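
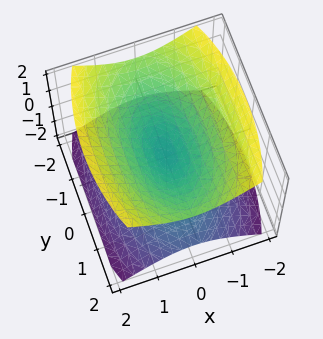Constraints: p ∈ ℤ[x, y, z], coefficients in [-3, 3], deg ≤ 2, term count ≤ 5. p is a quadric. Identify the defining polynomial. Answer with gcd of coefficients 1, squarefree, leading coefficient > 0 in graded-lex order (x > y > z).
(a) There are 2 components.
(b) The degree is 2 — two nappes meeting at a single point; a quadric.
(c) Symmetries: it's symmetric under z → −z, forcing even powers of z; the y ↦ −y reflection is a symmetry, so y appears only in even powers; it's symmetric under x → −x, forcing even powers of x.
(d) Reading off the gridlines: one y-axis crossing is at y = 0; it crosses the x-axis at the gridline x = 0.
(e) Assembling these constraints gives the stated polynomial.

3*x^2 + y^2 - 3*z^2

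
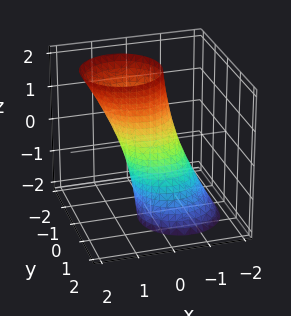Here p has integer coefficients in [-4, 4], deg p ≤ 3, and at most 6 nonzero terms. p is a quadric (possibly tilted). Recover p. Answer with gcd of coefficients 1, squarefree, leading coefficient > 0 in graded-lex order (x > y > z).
3*x^2 - 2*x*z + 3*y^2 + y*z - 2

First, degree: no degree-1 surface has this shape, so deg p = 2.
Then, checking where it meets the axes: it misses every integer gridline on the z-axis.
Finally, together with the visible shape, these determine p as stated.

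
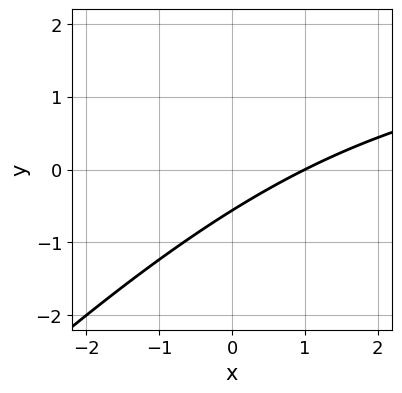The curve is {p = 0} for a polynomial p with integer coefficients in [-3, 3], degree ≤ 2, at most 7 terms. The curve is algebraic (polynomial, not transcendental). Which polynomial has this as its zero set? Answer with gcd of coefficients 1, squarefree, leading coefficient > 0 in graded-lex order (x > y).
x*y - y^2 - 2*x + 3*y + 2

The degree is 2 — a generic line meets the curve in up to 2 points.
Reading off the gridlines: it crosses the x-axis at the gridline x = 1.
The integer polynomial consistent with all of this is the stated p.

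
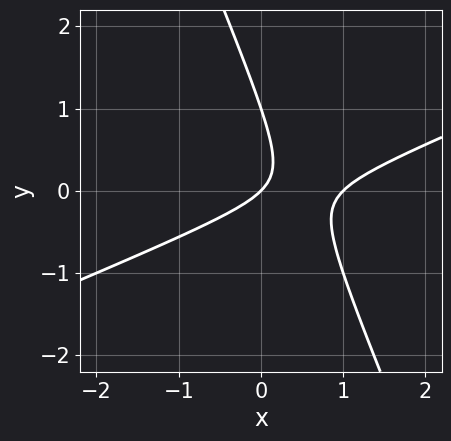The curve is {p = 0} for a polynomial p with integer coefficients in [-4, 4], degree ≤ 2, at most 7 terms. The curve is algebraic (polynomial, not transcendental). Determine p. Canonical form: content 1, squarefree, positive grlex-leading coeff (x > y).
x^2 - 2*x*y - y^2 - x + y

Degree: a generic line meets the curve in up to 2 points, so deg p = 2.
Reading off the gridlines: the y-axis gridline crossings are at y ∈ {0, 1}; among the integer gridlines, it crosses the x-axis at x ∈ {0, 1}.
The integer polynomial consistent with all of this is the stated p.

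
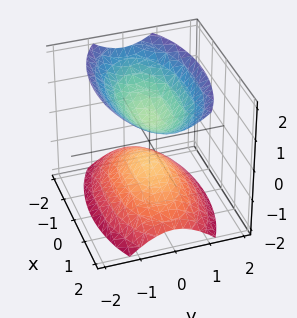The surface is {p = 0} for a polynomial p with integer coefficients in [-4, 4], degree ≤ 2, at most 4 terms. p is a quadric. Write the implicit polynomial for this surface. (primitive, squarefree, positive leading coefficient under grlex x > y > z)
There are 2 components.
Degree: two sheets facing apart; a quadric, so deg p = 2.
Symmetries: it's symmetric under z → −z, forcing even powers of z; mirror symmetry y ↦ −y ⇒ only even powers of y; mirror symmetry x ↦ −x ⇒ only even powers of x.
Against the integer gridlines: it misses every integer gridline on the y-axis; the surface avoids every integer x-axis point in the box.
Solving for integer coefficients yields p as stated.

x^2 + 3*y^2 - 2*z^2 + 1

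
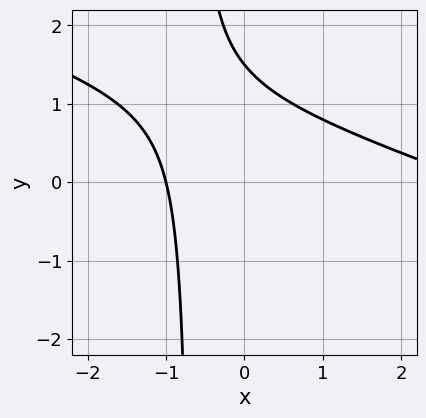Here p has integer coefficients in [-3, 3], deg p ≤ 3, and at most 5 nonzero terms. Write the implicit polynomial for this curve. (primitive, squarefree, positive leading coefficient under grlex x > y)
x^2 + 3*x*y - 2*x + 2*y - 3

1. Degree: a generic line meets the curve in up to 2 points, so deg p = 2.
2. Against the integer gridlines: it meets the x-axis at x = -1 (among the integer gridlines).
3. These observations pin down the coefficients.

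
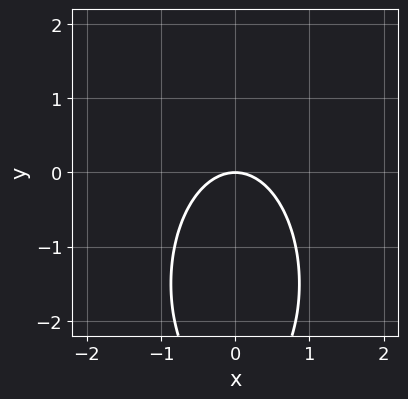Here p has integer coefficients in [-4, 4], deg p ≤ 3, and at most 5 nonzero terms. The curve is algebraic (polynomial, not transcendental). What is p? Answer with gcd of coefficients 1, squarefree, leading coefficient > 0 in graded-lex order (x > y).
Degree: no degree-1 curve has this shape, so deg p = 2.
Symmetries: the x ↦ −x reflection is a symmetry, so x appears only in even powers.
Checking where it meets the axes: one x-axis crossing is at x = 0; one y-axis crossing is at y = 0.
Fitting integer coefficients to these (and the overall shape) gives p.

3*x^2 + y^2 + 3*y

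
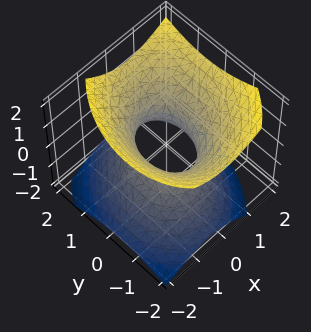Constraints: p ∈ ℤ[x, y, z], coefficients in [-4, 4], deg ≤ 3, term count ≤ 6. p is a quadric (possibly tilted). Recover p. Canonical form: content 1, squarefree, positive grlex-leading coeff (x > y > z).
First, deg p = 2. No degree-1 surface has this shape.
Then, checking where it meets the axes: it misses every integer gridline on the z-axis; among the integer gridlines, it crosses the y-axis at y ∈ {-1, 1}.
Finally, these observations pin down the coefficients.

3*x^2 - x*y - x*z + 2*y^2 - 3*z^2 - 2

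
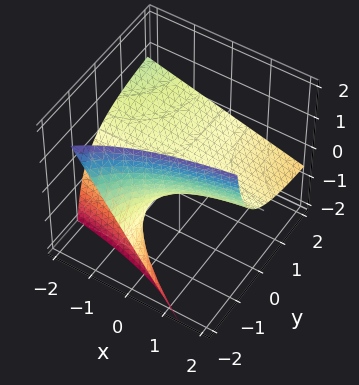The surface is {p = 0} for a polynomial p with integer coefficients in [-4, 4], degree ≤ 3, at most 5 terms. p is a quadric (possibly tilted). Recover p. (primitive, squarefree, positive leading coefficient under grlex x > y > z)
(a) deg p = 2.
(b) Reading off the gridlines: the visible x-axis segment lies entirely on the surface; every point of the y-axis in the box is on the surface.
(c) Assembling these constraints gives the stated polynomial.

x*y + 2*y*z + 3*z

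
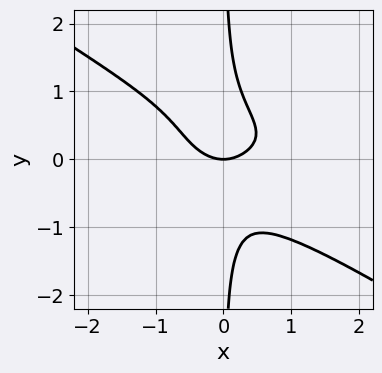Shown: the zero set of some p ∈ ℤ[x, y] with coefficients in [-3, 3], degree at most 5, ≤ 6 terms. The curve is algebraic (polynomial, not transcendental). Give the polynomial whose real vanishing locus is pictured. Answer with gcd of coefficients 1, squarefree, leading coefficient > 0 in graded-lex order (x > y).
2*x^2*y^2 + 3*x*y^3 + x^2 - y

First, degree: the shape is more complex than any degree-3 curve, so deg p = 4.
Then, against the integer gridlines: it crosses the x-axis at the gridline x = 0; one y-axis crossing is at y = 0.
Finally, together with the visible shape, these determine p as stated.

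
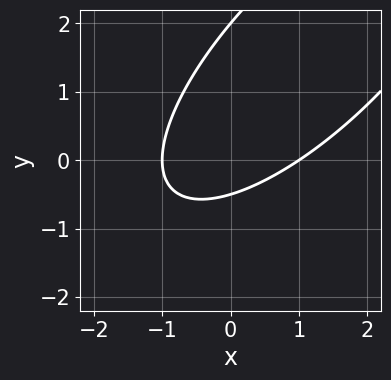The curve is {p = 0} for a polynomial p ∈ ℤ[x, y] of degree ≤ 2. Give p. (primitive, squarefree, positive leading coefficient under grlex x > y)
2*x^2 - 3*x*y + 2*y^2 - 3*y - 2

First, the degree is 2 — the shape is more complex than any degree-1 curve.
Then, from the axis intercepts and sections: it meets the y-axis at y = 2 (among the integer gridlines); among the integer gridlines, it crosses the x-axis at x ∈ {-1, 1}.
Finally, putting this together gives p.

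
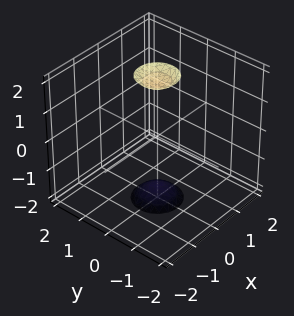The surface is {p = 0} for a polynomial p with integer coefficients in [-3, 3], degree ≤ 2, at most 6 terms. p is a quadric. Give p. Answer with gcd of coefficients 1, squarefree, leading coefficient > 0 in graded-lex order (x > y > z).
1. I count 2 distinct pieces. They look like related sheets of one shape, so recover p as a whole.
2. deg p = 2. Two separate bowl-shaped sheets opening away from each other; a quadric.
3. Symmetries: the z ↦ −z reflection is a symmetry, so z appears only in even powers; the z-axis is an axis of rotation, so x and y enter only as x² + y².
4. Checking where it meets the axes: no y-intercept at any integer in the box; a circular section at z = -2 has radius between 0 and 1.
5. Matching integer coefficients to the picture gives p.

3*x^2 + 3*y^2 - z^2 + 3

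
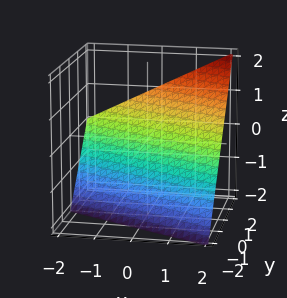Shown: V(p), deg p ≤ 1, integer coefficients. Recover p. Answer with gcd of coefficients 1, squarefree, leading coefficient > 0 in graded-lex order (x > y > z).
(a) The degree is 1 — every cross-section is a straight line — this is a plane.
(b) From the axis intercepts and sections: it meets the z-axis at z = -1 (among the integer gridlines); it meets the y-axis at y = 1 (among the integer gridlines); it crosses the x-axis at the gridline x = 2.
(c) Fitting integer coefficients to these (and the overall shape) gives p.

x + 2*y - 2*z - 2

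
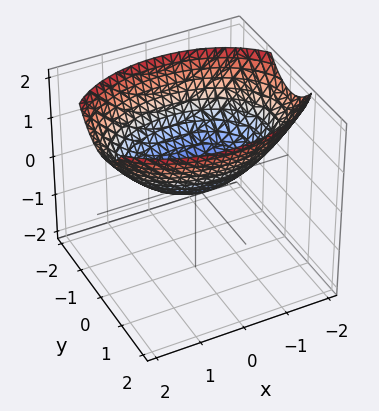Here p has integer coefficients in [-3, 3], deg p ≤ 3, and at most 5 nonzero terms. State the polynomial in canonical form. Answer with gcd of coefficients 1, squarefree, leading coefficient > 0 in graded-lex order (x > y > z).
(a) The degree is 2 — a single bowl opening along one axis; a quadric.
(b) Symmetries: it's symmetric under x → −x, forcing even powers of x; mirror symmetry y ↦ −y ⇒ only even powers of y.
(c) From the visible intercepts: it meets the x-axis at x = 0 (among the integer gridlines); it meets the y-axis at y = 0 (among the integer gridlines); it meets the z-axis at z = 0 (among the integer gridlines).
(d) Matching integer coefficients to the picture gives p.

x^2 + 2*y^2 - 3*z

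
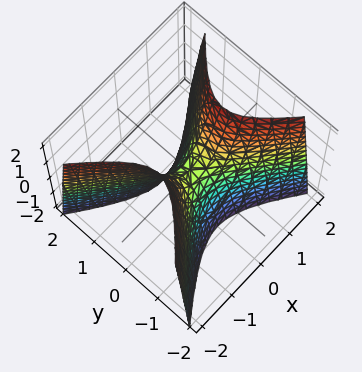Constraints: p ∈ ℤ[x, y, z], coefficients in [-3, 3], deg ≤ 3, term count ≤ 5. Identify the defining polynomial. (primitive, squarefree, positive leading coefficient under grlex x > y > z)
2*x^2 - 3*y^2 - z

(a) deg p = 2. A saddle surface; a quadric.
(b) Symmetries: it's symmetric under y → −y, forcing even powers of y; it's symmetric under x → −x, forcing even powers of x.
(c) From the visible intercepts: it crosses the x-axis at the gridline x = 0; it meets the z-axis at z = 0 (among the integer gridlines); it crosses the y-axis at the gridline y = 0.
(d) Solving for integer coefficients yields p as stated.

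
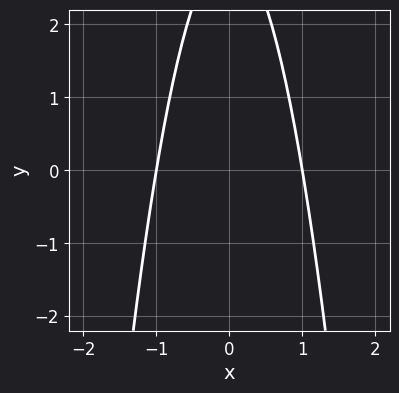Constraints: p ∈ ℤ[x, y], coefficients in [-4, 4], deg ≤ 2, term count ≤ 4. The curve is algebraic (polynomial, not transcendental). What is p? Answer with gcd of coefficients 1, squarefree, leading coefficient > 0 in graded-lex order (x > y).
3*x^2 + y - 3

(a) The degree is 2 — a generic line meets the curve in up to 2 points.
(b) Symmetries: it's symmetric under x → −x, forcing even powers of x.
(c) Against the integer gridlines: it misses every integer gridline on the y-axis; the x-axis gridline crossings are at x ∈ {-1, 1}.
(d) Together with the visible shape, these determine p as stated.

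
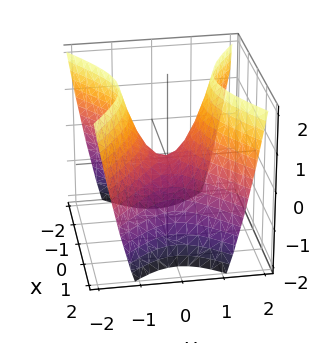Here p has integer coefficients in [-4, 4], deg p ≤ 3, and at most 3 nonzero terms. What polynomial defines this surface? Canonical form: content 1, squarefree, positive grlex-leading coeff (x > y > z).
2*x^2 - 3*y^2 + 2*z

(a) Degree: a saddle surface; a quadric, so deg p = 2.
(b) Symmetries: it's symmetric under y → −y, forcing even powers of y; it's symmetric under x → −x, forcing even powers of x.
(c) Observable constraints: it meets the y-axis at y = 0 (among the integer gridlines); one z-axis crossing is at z = 0.
(d) Solving for integer coefficients yields p as stated.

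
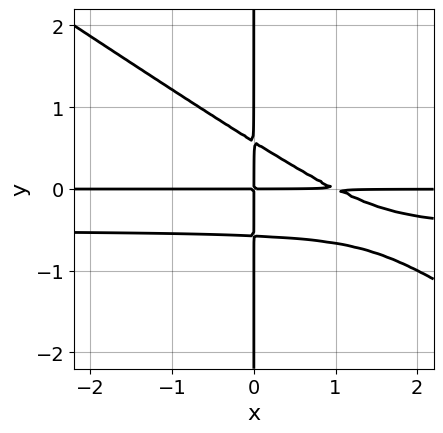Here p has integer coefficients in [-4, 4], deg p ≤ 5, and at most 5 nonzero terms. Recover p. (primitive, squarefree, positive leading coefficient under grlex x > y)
2*x^2*y^2 + 3*x*y^3 + x^2*y - x*y

deg p = 4.
From the visible intercepts: every point of the y-axis in the box is on the curve; the visible x-axis segment lies entirely on the curve.
Putting this together gives p.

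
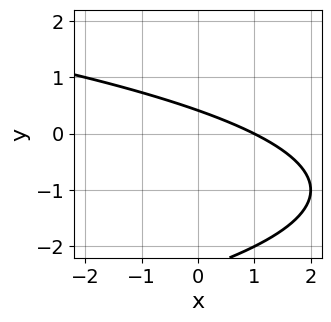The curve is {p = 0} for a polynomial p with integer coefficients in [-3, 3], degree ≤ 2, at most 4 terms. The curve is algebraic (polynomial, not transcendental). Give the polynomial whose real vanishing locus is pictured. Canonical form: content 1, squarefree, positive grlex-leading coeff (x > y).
First, the degree is 2 — the shape is more complex than any degree-1 curve.
Then, from the visible intercepts: it crosses the x-axis at the gridline x = 1.
Finally, solving for integer coefficients yields p as stated.

y^2 + x + 2*y - 1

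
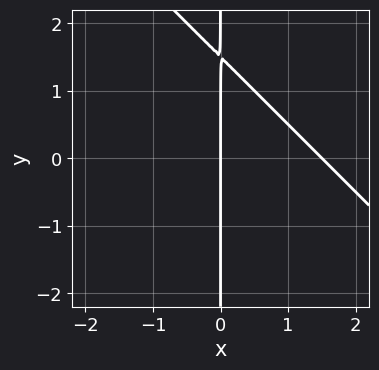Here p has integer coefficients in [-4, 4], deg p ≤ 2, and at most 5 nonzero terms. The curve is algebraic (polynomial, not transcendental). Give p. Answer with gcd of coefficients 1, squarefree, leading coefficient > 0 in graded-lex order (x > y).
1. The degree is 2 — the shape is more complex than any degree-1 curve.
2. Checking where it meets the axes: one x-axis crossing is at x = 0; the visible y-axis segment lies entirely on the curve.
3. Fitting integer coefficients to these (and the overall shape) gives p.

2*x^2 + 2*x*y - 3*x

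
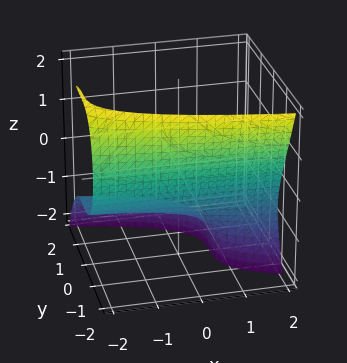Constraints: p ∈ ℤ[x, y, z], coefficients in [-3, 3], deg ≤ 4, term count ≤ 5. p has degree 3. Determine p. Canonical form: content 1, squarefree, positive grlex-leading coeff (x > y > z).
x*z^2 + 2*y^3 + 3*z + 3

1. deg p = 3.
2. Reading off the gridlines: one z-axis crossing is at z = -1; it misses every integer gridline on the x-axis.
3. Solving for integer coefficients yields p as stated.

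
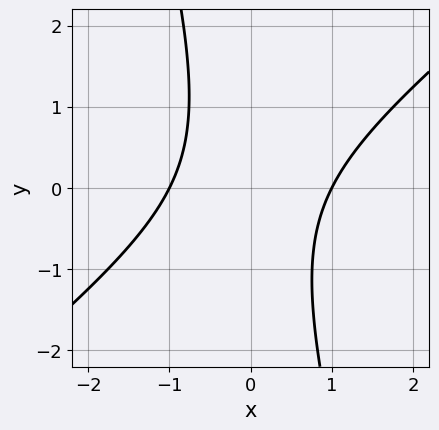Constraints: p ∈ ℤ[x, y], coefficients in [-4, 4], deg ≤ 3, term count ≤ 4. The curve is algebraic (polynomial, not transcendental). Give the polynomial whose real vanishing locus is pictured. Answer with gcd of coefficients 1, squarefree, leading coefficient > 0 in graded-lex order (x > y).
3*x^2 - 3*x*y - y^2 - 3

(a) deg p = 2. A generic line meets the curve in up to 2 points.
(b) From the visible intercepts: the x-axis gridline crossings are at x ∈ {-1, 1}; it misses every integer gridline on the y-axis.
(c) Matching integer coefficients to the picture gives p.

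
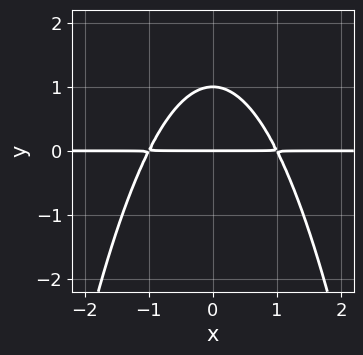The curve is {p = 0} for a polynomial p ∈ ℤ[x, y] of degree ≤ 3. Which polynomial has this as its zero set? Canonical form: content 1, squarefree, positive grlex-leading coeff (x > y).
(a) Degree: the shape is more complex than any degree-2 curve, so deg p = 3.
(b) Symmetries: mirror symmetry x ↦ −x ⇒ only even powers of x.
(c) Reading off the gridlines: the y-axis gridline crossings are at y ∈ {0, 1}; the visible x-axis segment lies entirely on the curve.
(d) Assembling these constraints gives the stated polynomial.

x^2*y + y^2 - y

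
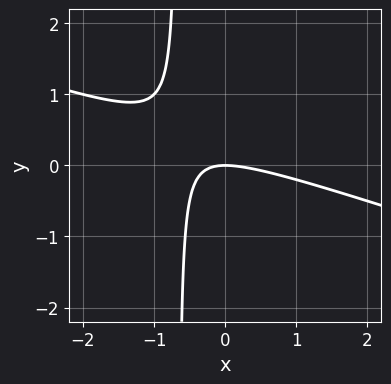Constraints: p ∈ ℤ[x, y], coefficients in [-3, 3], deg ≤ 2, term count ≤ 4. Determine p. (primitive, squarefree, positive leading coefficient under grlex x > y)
x^2 + 3*x*y + 2*y

1. The degree is 2 — a generic line meets the curve in up to 2 points.
2. Checking where it meets the axes: one x-axis crossing is at x = 0; one y-axis crossing is at y = 0.
3. The integer polynomial consistent with all of this is the stated p.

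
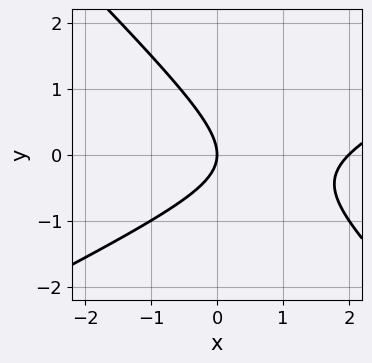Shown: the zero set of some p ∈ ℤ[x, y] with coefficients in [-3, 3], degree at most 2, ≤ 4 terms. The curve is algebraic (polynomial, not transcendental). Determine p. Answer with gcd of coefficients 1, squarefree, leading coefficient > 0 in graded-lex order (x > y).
The degree is 2 — a generic line meets the curve in up to 2 points.
From the visible intercepts: the x-axis gridline crossings are at x ∈ {0, 2}; it crosses the y-axis at the gridline y = 0.
Matching integer coefficients to the picture gives p.

x^2 - x*y - 2*y^2 - 2*x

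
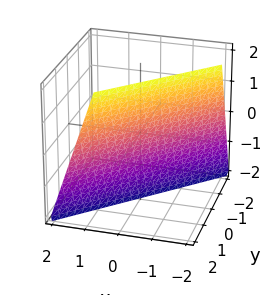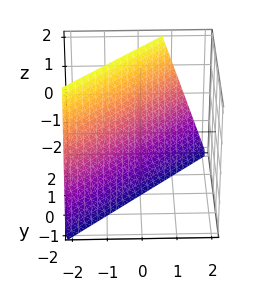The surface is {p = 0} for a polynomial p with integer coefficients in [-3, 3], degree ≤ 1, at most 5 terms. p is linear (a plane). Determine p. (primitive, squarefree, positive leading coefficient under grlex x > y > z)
3*x - 3*y + z + 2

(a) Degree: the surface is flat (a plane), so deg p = 1.
(b) Observable constraints: one z-axis crossing is at z = -2.
(c) Solving for integer coefficients yields p as stated.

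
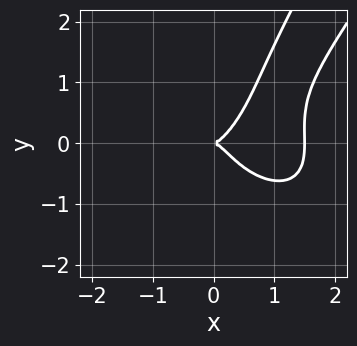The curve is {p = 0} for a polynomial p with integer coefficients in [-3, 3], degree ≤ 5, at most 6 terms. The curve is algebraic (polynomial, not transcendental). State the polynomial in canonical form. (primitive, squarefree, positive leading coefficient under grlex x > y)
2*x^4 - 2*x*y^3 + y^4 - 3*x^3 + y^2

1. The degree is 4 — a generic line meets the curve in up to 4 points.
2. Observable constraints: it crosses the x-axis at the gridline x = 0; it meets the y-axis at y = 0 (among the integer gridlines).
3. Fitting integer coefficients to these (and the overall shape) gives p.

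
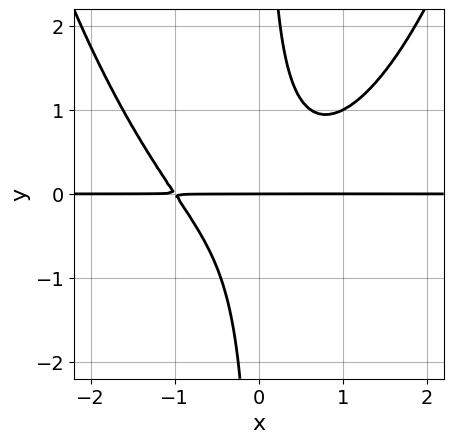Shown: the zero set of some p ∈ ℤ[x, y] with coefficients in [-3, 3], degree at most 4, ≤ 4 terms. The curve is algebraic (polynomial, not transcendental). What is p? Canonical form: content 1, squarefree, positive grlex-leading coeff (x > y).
First, deg p = 4. No degree-3 curve has this shape.
Then, from the axis intercepts and sections: one y-axis crossing is at y = 0; the visible x-axis segment lies entirely on the curve.
Finally, fitting integer coefficients to these (and the overall shape) gives p.

x^3*y - 2*x*y^2 + y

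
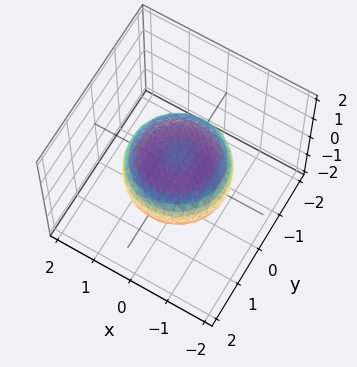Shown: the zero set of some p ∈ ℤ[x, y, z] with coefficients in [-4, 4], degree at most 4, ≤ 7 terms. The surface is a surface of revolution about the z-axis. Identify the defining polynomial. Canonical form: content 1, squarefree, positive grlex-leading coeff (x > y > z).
x^4 + 2*x^2*y^2 + y^4 - x^2 - y^2 + 2*z^2 - 1

1. deg p = 4.
2. By symmetry, every cross-section ⟂ z is a circle, so x, y appear only via x² + y².
3. Reading off the gridlines: a circular section at z = 0 has radius between 1 and 2.
4. Assembling these constraints gives the stated polynomial.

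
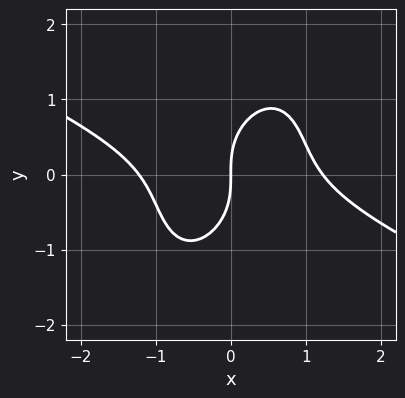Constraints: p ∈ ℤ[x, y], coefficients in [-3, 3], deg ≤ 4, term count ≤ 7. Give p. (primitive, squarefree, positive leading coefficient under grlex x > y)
2*x^3 + 3*x^2*y - 2*x*y^2 + 2*y^3 - 3*x

1. Degree: a generic line meets the curve in up to 3 points, so deg p = 3.
2. From the axis intercepts and sections: it meets the x-axis at x = 0 (among the integer gridlines); one y-axis crossing is at y = 0.
3. Matching integer coefficients to the picture gives p.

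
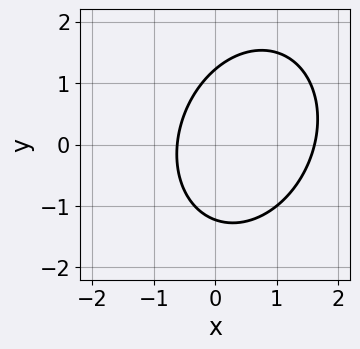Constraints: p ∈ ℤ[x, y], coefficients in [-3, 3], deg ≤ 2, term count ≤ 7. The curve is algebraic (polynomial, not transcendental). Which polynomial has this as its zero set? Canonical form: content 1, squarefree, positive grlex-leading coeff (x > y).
3*x^2 - x*y + 2*y^2 - 3*x - 3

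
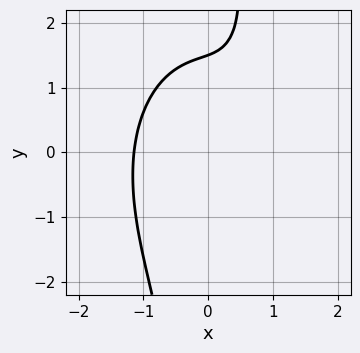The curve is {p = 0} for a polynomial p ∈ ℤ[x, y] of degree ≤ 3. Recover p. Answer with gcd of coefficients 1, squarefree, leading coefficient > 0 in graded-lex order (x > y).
2*x^3 + x*y^2 - x*y - 2*y + 3

First, degree: the shape is more complex than any degree-2 curve, so deg p = 3.
Finally, putting this together gives p.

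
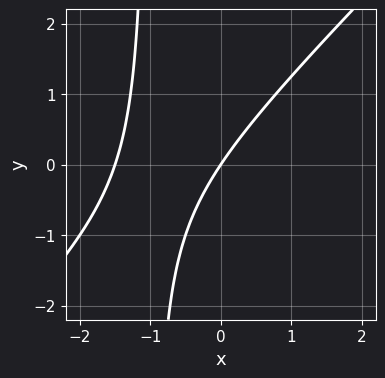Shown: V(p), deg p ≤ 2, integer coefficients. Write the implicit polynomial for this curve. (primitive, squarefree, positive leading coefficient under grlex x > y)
2*x^2 - 2*x*y + 3*x - 2*y

The degree is 2 — a generic line meets the curve in up to 2 points.
From the axis intercepts and sections: it meets the x-axis at x = 0 (among the integer gridlines); one y-axis crossing is at y = 0.
Solving for integer coefficients yields p as stated.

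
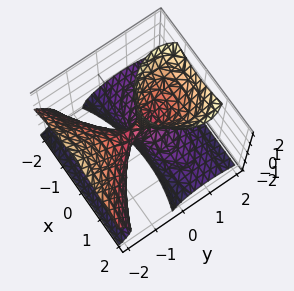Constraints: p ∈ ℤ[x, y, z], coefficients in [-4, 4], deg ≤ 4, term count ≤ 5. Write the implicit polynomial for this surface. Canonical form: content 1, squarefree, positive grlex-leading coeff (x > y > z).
2*x^2*z + 2*y^3 - 3*y*z^2 + 3*x^2 + x

1. The degree is 3 — a generic line meets the surface in up to 3 points.
2. Against the integer gridlines: it meets the x-axis at x = 0 (among the integer gridlines); one y-axis crossing is at y = 0; every point of the z-axis in the box is on the surface.
3. Matching integer coefficients to the picture gives p.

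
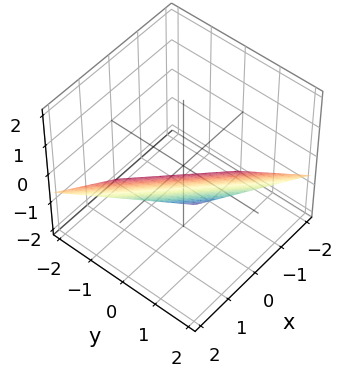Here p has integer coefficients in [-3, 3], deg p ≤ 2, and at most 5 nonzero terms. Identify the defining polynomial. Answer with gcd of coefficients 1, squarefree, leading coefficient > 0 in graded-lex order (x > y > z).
2*x + 2*y - 3*z - 2

First, deg p = 1.
Then, observable constraints: one y-axis crossing is at y = 1; it meets the x-axis at x = 1 (among the integer gridlines).
Finally, together with the visible shape, these determine p as stated.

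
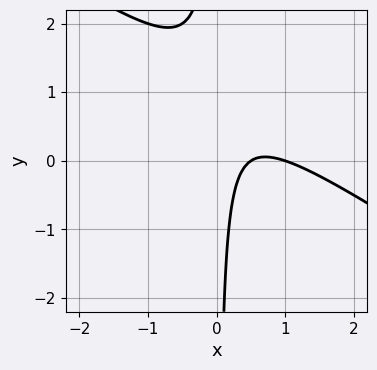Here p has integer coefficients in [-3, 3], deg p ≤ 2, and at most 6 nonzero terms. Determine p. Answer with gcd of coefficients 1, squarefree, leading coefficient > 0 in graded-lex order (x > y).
2*x^2 + 3*x*y - 3*x + 1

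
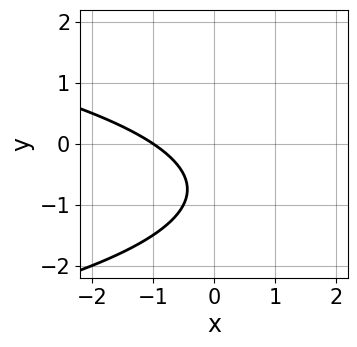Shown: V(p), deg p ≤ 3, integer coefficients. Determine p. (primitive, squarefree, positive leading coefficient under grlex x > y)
(a) deg p = 2.
(b) Checking where it meets the axes: the curve avoids every integer y-axis point in the box; it meets the x-axis at x = -1 (among the integer gridlines).
(c) Matching integer coefficients to the picture gives p.

2*y^2 + 2*x + 3*y + 2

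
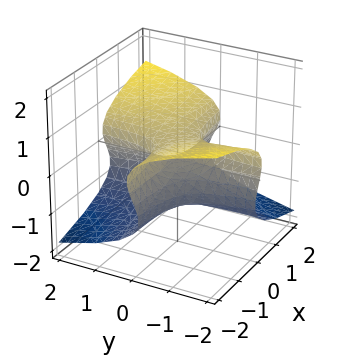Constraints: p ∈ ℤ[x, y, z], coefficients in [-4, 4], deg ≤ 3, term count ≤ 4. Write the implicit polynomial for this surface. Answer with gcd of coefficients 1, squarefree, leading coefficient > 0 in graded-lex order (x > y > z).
3*z^3 - 2*x*y + z^2 - 2*z

First, degree: no degree-2 surface has this shape, so deg p = 3.
Then, reading off the gridlines: the visible x-axis segment lies entirely on the surface; among the integer gridlines, it crosses the z-axis at z ∈ {-1, 0}; the visible y-axis segment lies entirely on the surface.
Finally, solving for integer coefficients yields p as stated.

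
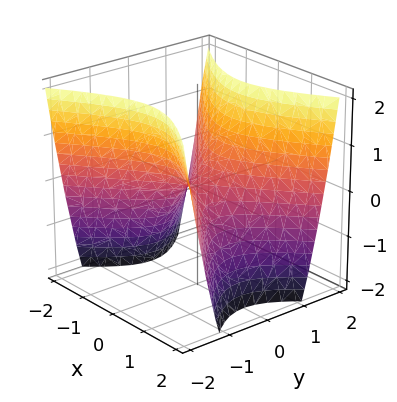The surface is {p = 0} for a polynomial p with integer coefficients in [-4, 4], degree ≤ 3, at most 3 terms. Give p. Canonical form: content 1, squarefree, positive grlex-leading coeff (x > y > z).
2*x^2 - 3*y^2 + 2*z

1. Degree: a hyperbolic paraboloid; a quadric, so deg p = 2.
2. Symmetries: it's symmetric under x → −x, forcing even powers of x; mirror symmetry y ↦ −y ⇒ only even powers of y.
3. From the visible intercepts: one x-axis crossing is at x = 0; it crosses the y-axis at the gridline y = 0; it meets the z-axis at z = 0 (among the integer gridlines).
4. Putting this together gives p.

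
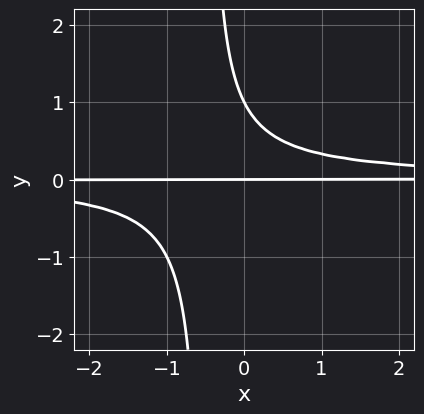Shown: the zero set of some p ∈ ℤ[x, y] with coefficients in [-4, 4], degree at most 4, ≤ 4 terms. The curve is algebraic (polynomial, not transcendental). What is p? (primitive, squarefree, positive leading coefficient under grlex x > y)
deg p = 3.
Observable constraints: among the integer gridlines, it crosses the y-axis at y ∈ {0, 1}; the visible x-axis segment lies entirely on the curve.
Solving for integer coefficients yields p as stated.

2*x*y^2 + y^2 - y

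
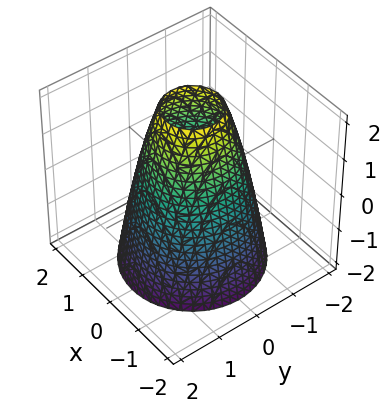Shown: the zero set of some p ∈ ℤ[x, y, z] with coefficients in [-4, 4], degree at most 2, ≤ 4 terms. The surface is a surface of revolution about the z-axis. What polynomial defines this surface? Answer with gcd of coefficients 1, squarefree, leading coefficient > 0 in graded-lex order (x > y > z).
(a) deg p = 2.
(b) Symmetries: rotational symmetry about the z-axis ⇒ p depends on x, y only through x² + y².
(c) Reading off the gridlines: a circular section at z = 2 has radius between 0 and 1; it misses every integer gridline on the z-axis.
(d) These observations pin down the coefficients.

2*x^2 + 2*y^2 + z - 3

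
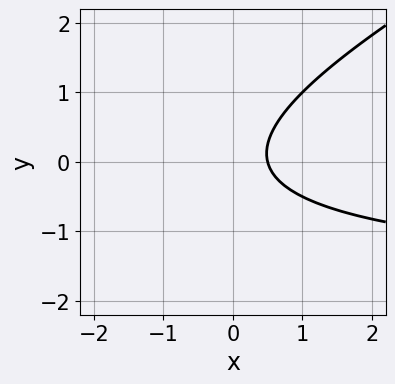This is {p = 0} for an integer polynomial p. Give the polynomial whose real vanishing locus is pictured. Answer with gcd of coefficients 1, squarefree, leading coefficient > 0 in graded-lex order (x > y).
(a) The degree is 2 — a generic line meets the curve in up to 2 points.
(b) Reading off the gridlines: no y-intercept at any integer in the box.
(c) Assembling these constraints gives the stated polynomial.

x*y - 2*y^2 + 2*x - 1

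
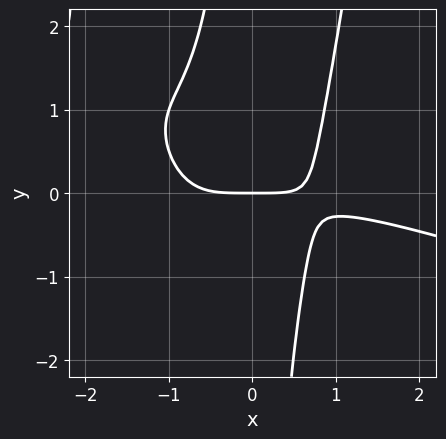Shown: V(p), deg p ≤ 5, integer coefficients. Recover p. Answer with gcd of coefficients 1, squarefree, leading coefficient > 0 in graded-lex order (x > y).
x^4 + 3*x^3*y + 3*x^2*y - 2*x*y^2 - 3*y

(a) deg p = 4. A generic line meets the curve in up to 4 points.
(b) Against the integer gridlines: it meets the x-axis at x = 0 (among the integer gridlines); one y-axis crossing is at y = 0.
(c) Matching integer coefficients to the picture gives p.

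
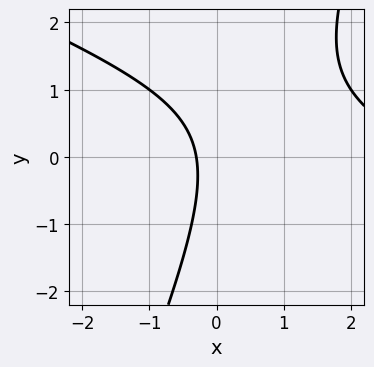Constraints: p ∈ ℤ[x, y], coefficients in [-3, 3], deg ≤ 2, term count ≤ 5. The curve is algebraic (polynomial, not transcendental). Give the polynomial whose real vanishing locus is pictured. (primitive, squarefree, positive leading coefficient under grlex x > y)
Degree: the shape is more complex than any degree-1 curve, so deg p = 2.
From the visible intercepts: it misses every integer gridline on the y-axis.
Fitting integer coefficients to these (and the overall shape) gives p.

x^2 + 2*x*y - y^2 - 3*x - 1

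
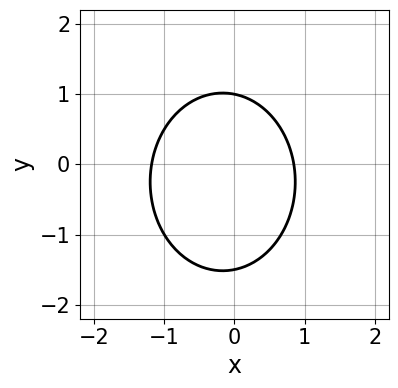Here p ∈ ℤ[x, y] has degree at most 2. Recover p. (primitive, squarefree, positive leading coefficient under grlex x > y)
(a) deg p = 2.
(b) From the axis intercepts and sections: it crosses the y-axis at the gridline y = 1.
(c) Matching integer coefficients to the picture gives p.

3*x^2 + 2*y^2 + x + y - 3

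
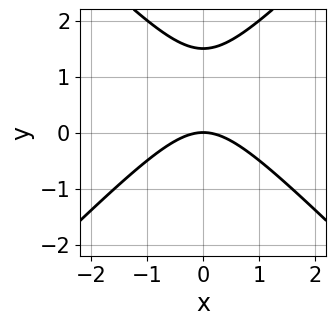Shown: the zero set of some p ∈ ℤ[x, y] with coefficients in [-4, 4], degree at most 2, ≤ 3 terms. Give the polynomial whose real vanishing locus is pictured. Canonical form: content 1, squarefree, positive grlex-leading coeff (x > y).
2*x^2 - 2*y^2 + 3*y

(a) Degree: the shape is more complex than any degree-1 curve, so deg p = 2.
(b) Symmetries: it's symmetric under x → −x, forcing even powers of x.
(c) From the visible intercepts: one y-axis crossing is at y = 0; one x-axis crossing is at x = 0.
(d) Assembling these constraints gives the stated polynomial.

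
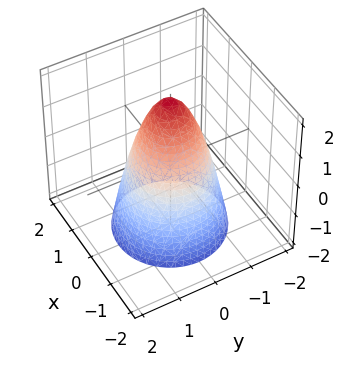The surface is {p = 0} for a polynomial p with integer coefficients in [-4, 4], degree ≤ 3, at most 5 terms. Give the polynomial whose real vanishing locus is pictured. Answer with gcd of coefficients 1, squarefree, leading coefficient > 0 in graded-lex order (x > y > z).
2*x^2 + 2*y^2 + z - 2

First, degree: the shape is more complex than any degree-1 surface, so deg p = 2.
Next, symmetries: the surface is invariant under rotation about z: p = q(x² + y², z).
Then, reading off the gridlines: among the integer gridlines, it crosses the x-axis at x ∈ {-1, 1}; it crosses the z-axis at the gridline z = 2; the y-axis gridline crossings are at y ∈ {-1, 1}; a circular section at z = -1 has radius between 1 and 2.
Finally, together with the visible shape, these determine p as stated.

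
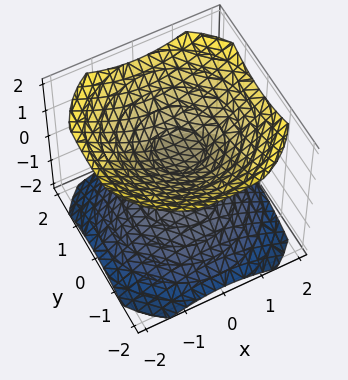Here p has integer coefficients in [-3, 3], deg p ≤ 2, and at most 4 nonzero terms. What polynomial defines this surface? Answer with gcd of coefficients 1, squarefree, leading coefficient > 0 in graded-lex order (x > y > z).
First, the picture has 2 separate pieces. Treating them together as one polynomial.
Then, degree: two sheets facing apart; a quadric, so deg p = 2.
Then, by symmetry, the z-axis is an axis of rotation, so x and y enter only as x² + y²; it's symmetric under z → −z, forcing even powers of z.
Next, observable constraints: a circular section at z = 1 has radius exactly 1; the surface avoids every integer y-axis point in the box.
Finally, fitting integer coefficients to these (and the overall shape) gives p.

2*x^2 + 2*y^2 - 3*z^2 + 1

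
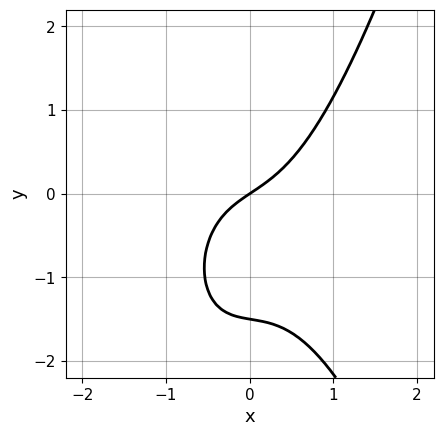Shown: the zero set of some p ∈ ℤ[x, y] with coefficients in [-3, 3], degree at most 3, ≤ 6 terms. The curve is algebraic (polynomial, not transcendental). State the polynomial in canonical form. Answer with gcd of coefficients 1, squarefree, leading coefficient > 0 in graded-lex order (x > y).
Degree: a generic line meets the curve in up to 3 points, so deg p = 3.
Reading off the gridlines: it meets the y-axis at y = 0 (among the integer gridlines); it meets the x-axis at x = 0 (among the integer gridlines).
Assembling these constraints gives the stated polynomial.

3*x^3 + x*y - 2*y^2 + 2*x - 3*y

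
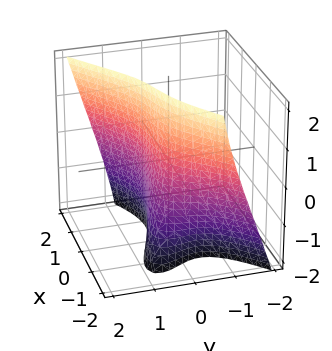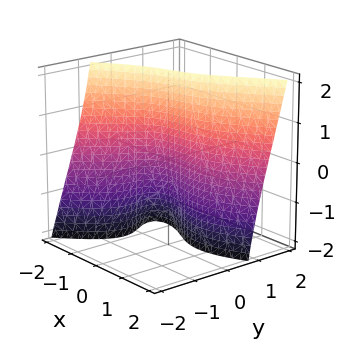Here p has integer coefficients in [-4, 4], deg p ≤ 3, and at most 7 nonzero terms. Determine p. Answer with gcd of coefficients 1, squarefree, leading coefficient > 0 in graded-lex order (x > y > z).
x^3 + 2*x*y*z - 3*y^3 - 3*y + 2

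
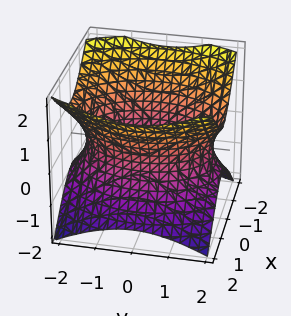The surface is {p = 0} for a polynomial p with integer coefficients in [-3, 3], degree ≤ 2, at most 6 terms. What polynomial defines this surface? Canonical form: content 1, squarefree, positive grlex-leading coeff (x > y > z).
2*x^2 + y^2 - 2*z^2 - 3

First, degree: one connected sheet with a waist; a quadric, so deg p = 2.
Next, symmetries: mirror symmetry y ↦ −y ⇒ only even powers of y; the z ↦ −z reflection is a symmetry, so z appears only in even powers; it's symmetric under x → −x, forcing even powers of x.
Then, from the visible intercepts: no z-intercept at any integer in the box.
Finally, assembling these constraints gives the stated polynomial.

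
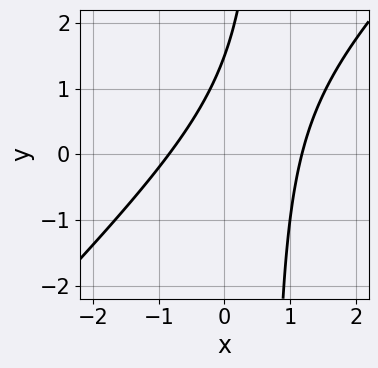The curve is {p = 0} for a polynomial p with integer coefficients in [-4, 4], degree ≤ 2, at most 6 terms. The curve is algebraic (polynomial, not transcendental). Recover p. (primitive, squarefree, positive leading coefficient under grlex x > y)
3*x^2 - 3*x*y - x + 2*y - 3

(a) The degree is 2 — a generic line meets the curve in up to 2 points.
(b) Matching integer coefficients to the picture gives p.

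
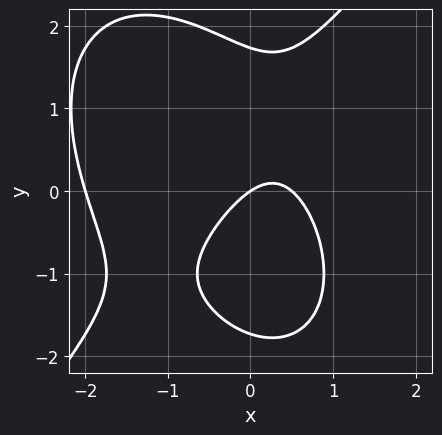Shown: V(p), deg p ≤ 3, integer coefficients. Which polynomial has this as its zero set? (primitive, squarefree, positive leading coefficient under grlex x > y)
2*x^3 - y^3 + 3*x^2 - 2*x + 3*y

First, deg p = 3. The shape is more complex than any degree-2 curve.
Next, from the axis intercepts and sections: among the integer gridlines, it crosses the x-axis at x ∈ {-2, 0}; one y-axis crossing is at y = 0.
Finally, fitting integer coefficients to these (and the overall shape) gives p.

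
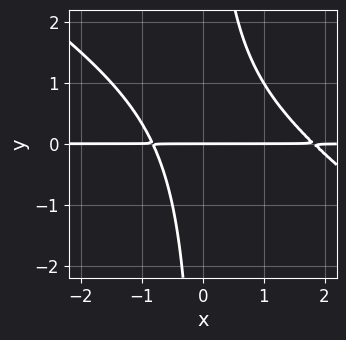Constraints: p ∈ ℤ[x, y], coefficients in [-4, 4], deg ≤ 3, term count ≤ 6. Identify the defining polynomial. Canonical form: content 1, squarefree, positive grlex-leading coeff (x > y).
deg p = 3. A generic line meets the curve in up to 3 points.
From the axis intercepts and sections: it crosses the y-axis at the gridline y = 0; the visible x-axis segment lies entirely on the curve.
Together with the visible shape, these determine p as stated.

2*x^2*y + 3*x*y^2 - 2*x*y - 3*y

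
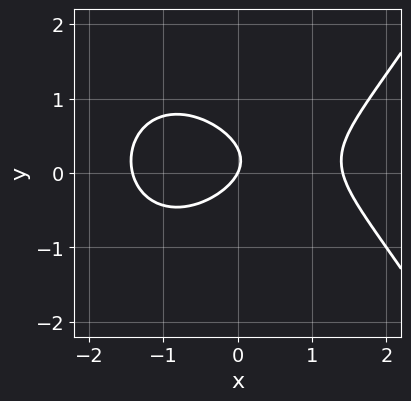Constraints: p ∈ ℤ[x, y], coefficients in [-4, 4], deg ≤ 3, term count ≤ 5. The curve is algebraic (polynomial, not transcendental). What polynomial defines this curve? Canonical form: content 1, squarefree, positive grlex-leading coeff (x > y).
x^3 - 3*y^2 - 2*x + y

First, the degree is 3 — no degree-2 curve has this shape.
Next, reading off the gridlines: one x-axis crossing is at x = 0; one y-axis crossing is at y = 0.
Finally, the integer polynomial consistent with all of this is the stated p.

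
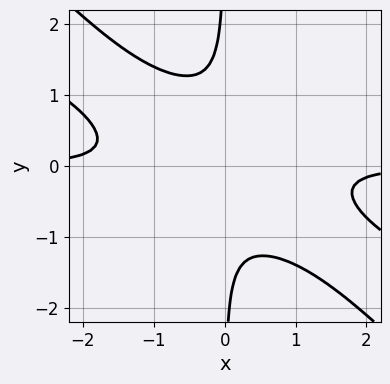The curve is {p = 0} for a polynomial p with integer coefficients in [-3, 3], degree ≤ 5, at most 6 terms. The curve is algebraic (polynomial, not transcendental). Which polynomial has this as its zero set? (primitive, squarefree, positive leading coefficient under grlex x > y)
x^3*y + 3*x^2*y^2 + 2*x*y^3 + 1

First, the degree is 4 — no degree-3 curve has this shape.
Then, against the integer gridlines: the curve avoids every integer y-axis point in the box; it misses every integer gridline on the x-axis.
Finally, putting this together gives p.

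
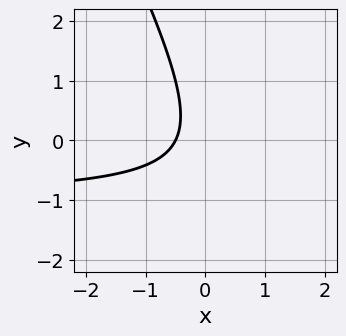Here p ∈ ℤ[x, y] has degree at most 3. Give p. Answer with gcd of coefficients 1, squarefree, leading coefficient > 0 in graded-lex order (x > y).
2*x*y + y^2 + 2*x + 1

First, deg p = 2. No degree-1 curve has this shape.
Next, checking where it meets the axes: the curve avoids every integer y-axis point in the box.
Finally, fitting integer coefficients to these (and the overall shape) gives p.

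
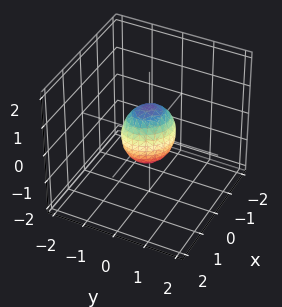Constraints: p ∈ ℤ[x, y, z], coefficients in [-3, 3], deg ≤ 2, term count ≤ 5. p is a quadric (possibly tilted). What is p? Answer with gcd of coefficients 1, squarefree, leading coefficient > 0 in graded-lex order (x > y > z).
(a) The degree is 2 — the shape is more complex than any degree-1 surface.
(b) Checking where it meets the axes: among the integer gridlines, it crosses the z-axis at z ∈ {-1, 1}.
(c) Putting this together gives p.

2*x^2 + x*y + 2*y^2 + z^2 - 1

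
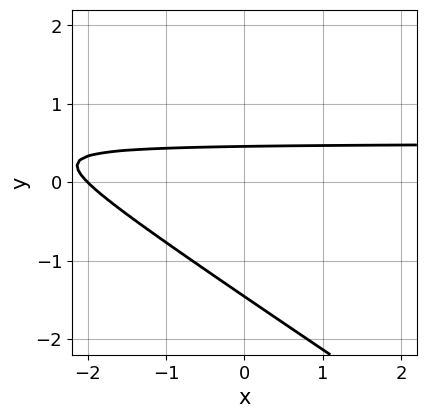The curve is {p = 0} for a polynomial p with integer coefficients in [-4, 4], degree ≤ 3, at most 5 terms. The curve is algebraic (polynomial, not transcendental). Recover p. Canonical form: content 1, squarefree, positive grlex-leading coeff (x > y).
(a) Degree: a generic line meets the curve in up to 2 points, so deg p = 2.
(b) Observable constraints: it crosses the x-axis at the gridline x = -2.
(c) Solving for integer coefficients yields p as stated.

2*x*y + 3*y^2 - x + 3*y - 2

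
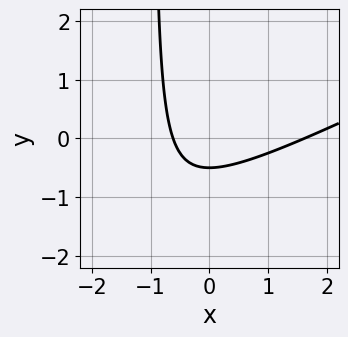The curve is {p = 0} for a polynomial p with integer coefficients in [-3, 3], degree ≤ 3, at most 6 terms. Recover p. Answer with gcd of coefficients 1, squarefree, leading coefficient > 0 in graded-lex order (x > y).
Degree: a generic line meets the curve in up to 2 points, so deg p = 2.
Solving for integer coefficients yields p as stated.

x^2 - 2*x*y - x - 2*y - 1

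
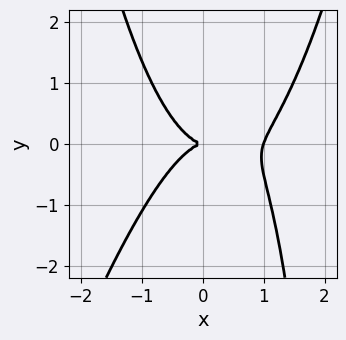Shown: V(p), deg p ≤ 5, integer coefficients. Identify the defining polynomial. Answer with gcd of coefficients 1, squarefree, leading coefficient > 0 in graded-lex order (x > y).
3*x^4 - x^3*y - 3*x^3 + x*y^2 - 3*y^2

(a) The degree is 4 — no degree-3 curve has this shape.
(b) Checking where it meets the axes: among the integer gridlines, it crosses the x-axis at x ∈ {0, 1}; it crosses the y-axis at the gridline y = 0.
(c) Together with the visible shape, these determine p as stated.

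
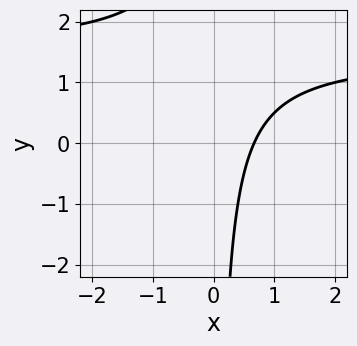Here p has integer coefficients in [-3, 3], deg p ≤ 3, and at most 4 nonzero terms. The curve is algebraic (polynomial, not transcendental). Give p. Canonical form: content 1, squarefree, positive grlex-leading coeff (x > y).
(a) Degree: a generic line meets the curve in up to 2 points, so deg p = 2.
(b) Against the integer gridlines: no y-intercept at any integer in the box.
(c) Assembling these constraints gives the stated polynomial.

2*x*y - 3*x + 2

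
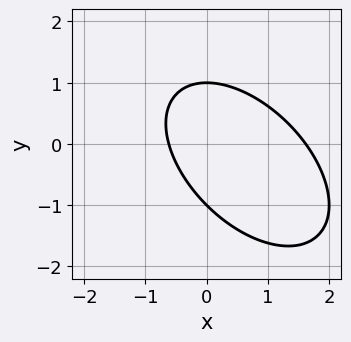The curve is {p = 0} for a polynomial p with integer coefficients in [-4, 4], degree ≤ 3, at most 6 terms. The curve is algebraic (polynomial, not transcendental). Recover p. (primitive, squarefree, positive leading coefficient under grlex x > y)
1. deg p = 2.
2. From the visible intercepts: the y-axis gridline crossings are at y ∈ {-1, 1}.
3. Putting this together gives p.

x^2 + x*y + y^2 - x - 1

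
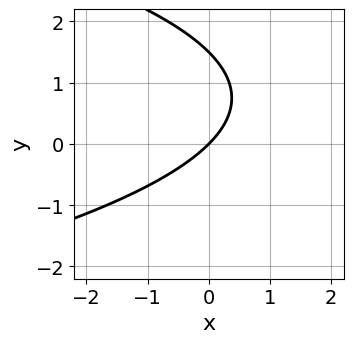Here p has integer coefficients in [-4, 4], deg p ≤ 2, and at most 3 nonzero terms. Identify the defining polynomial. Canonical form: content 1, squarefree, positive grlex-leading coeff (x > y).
Degree: the shape is more complex than any degree-1 curve, so deg p = 2.
From the axis intercepts and sections: it crosses the x-axis at the gridline x = 0; it meets the y-axis at y = 0 (among the integer gridlines).
Putting this together gives p.

2*y^2 + 3*x - 3*y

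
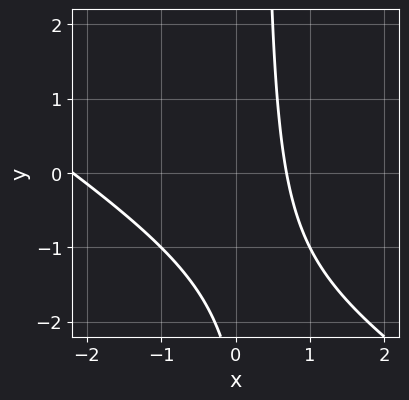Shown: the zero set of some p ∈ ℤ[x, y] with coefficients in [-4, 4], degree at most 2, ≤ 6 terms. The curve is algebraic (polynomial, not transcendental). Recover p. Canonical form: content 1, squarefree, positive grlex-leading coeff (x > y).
(a) Degree: the shape is more complex than any degree-1 curve, so deg p = 2.
(b) From the axis intercepts and sections: no y-intercept at any integer in the box.
(c) Solving for integer coefficients yields p as stated.

2*x^2 + 3*x*y + 3*x - y - 3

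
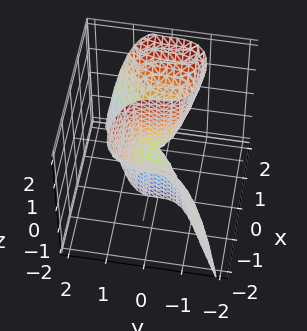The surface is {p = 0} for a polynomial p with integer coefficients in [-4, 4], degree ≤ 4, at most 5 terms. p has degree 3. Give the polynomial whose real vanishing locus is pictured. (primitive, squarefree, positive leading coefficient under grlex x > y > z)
x^3 - 3*y^3 - 2*x*z

First, the degree is 3 — no degree-2 surface has this shape.
Then, from the visible intercepts: it crosses the y-axis at the gridline y = 0; the visible z-axis segment lies entirely on the surface.
Finally, together with the visible shape, these determine p as stated.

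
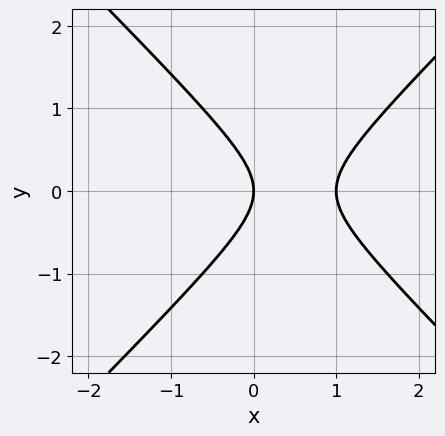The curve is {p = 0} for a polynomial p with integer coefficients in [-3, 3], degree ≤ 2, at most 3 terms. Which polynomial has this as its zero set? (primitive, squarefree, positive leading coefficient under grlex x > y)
First, deg p = 2.
Next, symmetries: the y ↦ −y reflection is a symmetry, so y appears only in even powers.
Then, reading off the gridlines: the x-axis gridline crossings are at x ∈ {0, 1}; it crosses the y-axis at the gridline y = 0.
Finally, assembling these constraints gives the stated polynomial.

x^2 - y^2 - x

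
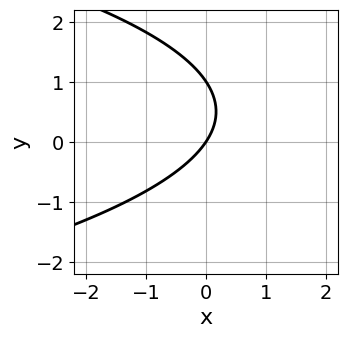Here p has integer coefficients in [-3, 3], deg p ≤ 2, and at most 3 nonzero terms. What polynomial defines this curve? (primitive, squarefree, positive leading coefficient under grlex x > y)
1. Degree: a generic line meets the curve in up to 2 points, so deg p = 2.
2. From the visible intercepts: it crosses the x-axis at the gridline x = 0; the y-axis gridline crossings are at y ∈ {0, 1}.
3. Assembling these constraints gives the stated polynomial.

2*y^2 + 3*x - 2*y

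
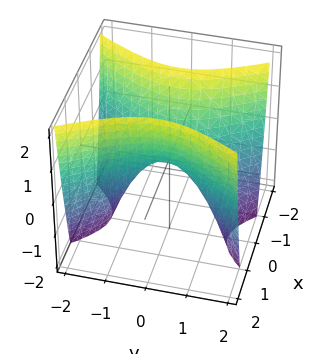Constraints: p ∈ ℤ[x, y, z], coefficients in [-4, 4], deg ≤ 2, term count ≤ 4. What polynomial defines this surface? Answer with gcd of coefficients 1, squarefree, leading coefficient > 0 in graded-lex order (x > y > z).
2*x^2 - y^2 - z

(a) Degree: a saddle surface; a quadric, so deg p = 2.
(b) Symmetries: mirror symmetry x ↦ −x ⇒ only even powers of x; mirror symmetry y ↦ −y ⇒ only even powers of y.
(c) Checking where it meets the axes: it meets the z-axis at z = 0 (among the integer gridlines); one x-axis crossing is at x = 0; it crosses the y-axis at the gridline y = 0.
(d) Fitting integer coefficients to these (and the overall shape) gives p.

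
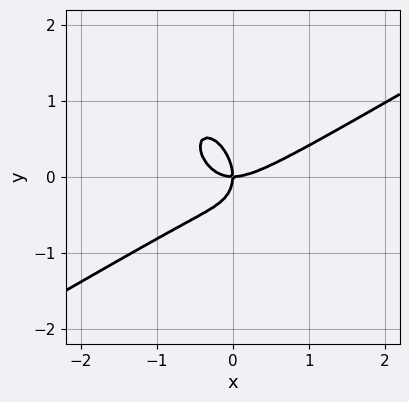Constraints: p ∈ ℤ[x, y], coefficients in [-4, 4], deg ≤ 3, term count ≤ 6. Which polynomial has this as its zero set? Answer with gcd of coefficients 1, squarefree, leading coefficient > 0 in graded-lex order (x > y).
3*x^3 - 3*x^2*y - 2*x*y^2 - 3*y^3 - 3*x*y

(a) deg p = 3. No degree-2 curve has this shape.
(b) Observable constraints: it crosses the x-axis at the gridline x = 0; one y-axis crossing is at y = 0.
(c) The integer polynomial consistent with all of this is the stated p.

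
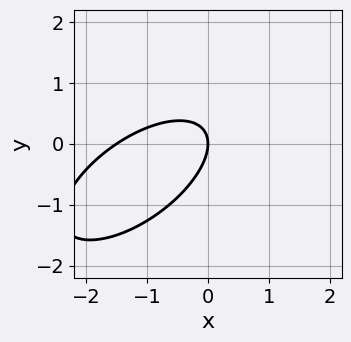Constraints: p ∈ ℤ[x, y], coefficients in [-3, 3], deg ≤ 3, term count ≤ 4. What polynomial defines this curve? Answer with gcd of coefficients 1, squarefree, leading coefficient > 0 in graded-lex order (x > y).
1. The degree is 2 — a generic line meets the curve in up to 2 points.
2. Observable constraints: it meets the x-axis at x = 0 (among the integer gridlines); one y-axis crossing is at y = 0.
3. Putting this together gives p.

2*x^2 - 3*x*y + 3*y^2 + 3*x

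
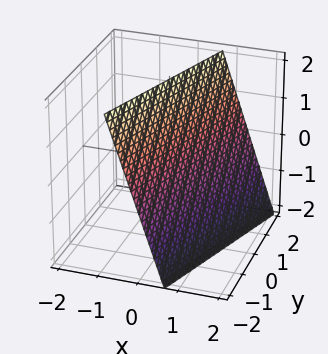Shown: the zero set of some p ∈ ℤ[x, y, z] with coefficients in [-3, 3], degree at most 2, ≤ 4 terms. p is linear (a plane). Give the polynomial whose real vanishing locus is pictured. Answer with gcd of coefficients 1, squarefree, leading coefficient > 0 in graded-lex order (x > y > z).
The degree is 1 — every cross-section is a straight line — this is a plane.
Checking where it meets the axes: one y-axis crossing is at y = -2; it meets the z-axis at z = 2 (among the integer gridlines).
Matching integer coefficients to the picture gives p.

3*x - y + z - 2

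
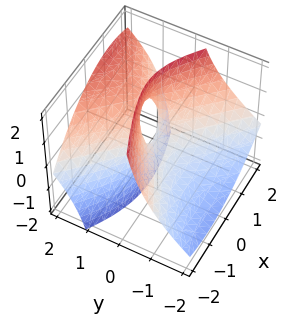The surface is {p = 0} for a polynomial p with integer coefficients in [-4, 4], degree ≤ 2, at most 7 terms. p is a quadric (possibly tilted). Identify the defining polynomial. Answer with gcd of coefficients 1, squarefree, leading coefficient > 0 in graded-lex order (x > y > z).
x^2 - x*y - 2*y^2 + 3*y*z - z

(a) deg p = 2. A generic line meets the surface in up to 2 points.
(b) Reading off the gridlines: it crosses the y-axis at the gridline y = 0; it meets the x-axis at x = 0 (among the integer gridlines); one z-axis crossing is at z = 0.
(c) Assembling these constraints gives the stated polynomial.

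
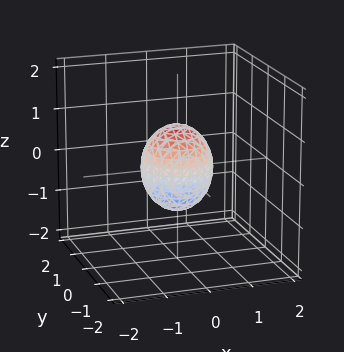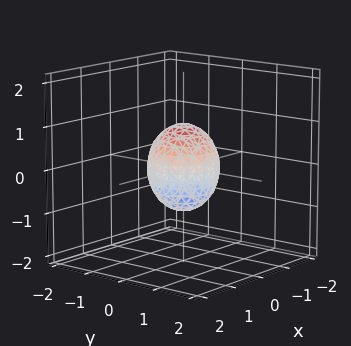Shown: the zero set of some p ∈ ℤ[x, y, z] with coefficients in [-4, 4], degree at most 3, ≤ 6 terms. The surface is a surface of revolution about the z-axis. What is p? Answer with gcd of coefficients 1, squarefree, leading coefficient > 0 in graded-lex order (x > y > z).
3*x^2 + 3*y^2 + 2*z^2 - 2

deg p = 2. The shape is more complex than any degree-1 surface.
Symmetries: rotational symmetry about the z-axis ⇒ p depends on x, y only through x² + y².
Observable constraints: a circular section at z = 0 has radius between 0 and 1; among the integer gridlines, it crosses the z-axis at z ∈ {-1, 1}.
Fitting integer coefficients to these (and the overall shape) gives p.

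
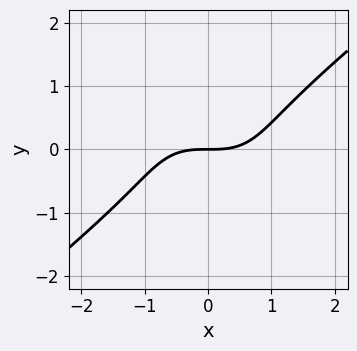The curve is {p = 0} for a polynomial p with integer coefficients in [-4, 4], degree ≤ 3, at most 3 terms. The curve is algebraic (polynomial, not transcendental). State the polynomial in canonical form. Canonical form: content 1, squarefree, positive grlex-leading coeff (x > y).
(a) The degree is 3 — the shape is more complex than any degree-2 curve.
(b) Observable constraints: it crosses the y-axis at the gridline y = 0; it meets the x-axis at x = 0 (among the integer gridlines).
(c) Solving for integer coefficients yields p as stated.

x^3 - 2*y^3 - 2*y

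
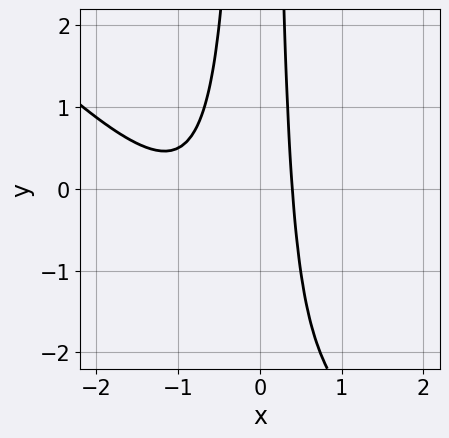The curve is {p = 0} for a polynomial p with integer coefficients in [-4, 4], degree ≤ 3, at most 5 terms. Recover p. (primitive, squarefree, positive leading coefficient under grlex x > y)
1. Degree: no degree-2 curve has this shape, so deg p = 3.
2. Against the integer gridlines: the curve avoids every integer y-axis point in the box.
3. Together with the visible shape, these determine p as stated.

2*x^3 + 2*x^2*y + 3*x^2 + x - 1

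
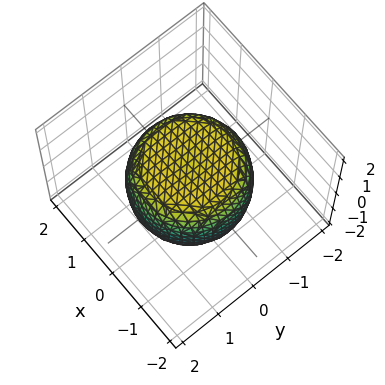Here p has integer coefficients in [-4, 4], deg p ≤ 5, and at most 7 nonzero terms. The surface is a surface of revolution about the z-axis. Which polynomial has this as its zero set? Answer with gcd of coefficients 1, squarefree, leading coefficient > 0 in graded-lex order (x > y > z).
(a) deg p = 4. A generic line meets the surface in up to 4 points.
(b) Symmetries: rotational symmetry about the z-axis ⇒ p depends on x, y only through x² + y².
(c) Observable constraints: the z-axis gridline crossings are at z ∈ {-1, 1}; a circular section at z = 1 has radius exactly 1.
(d) These observations pin down the coefficients.

2*x^4 + 4*x^2*y^2 + 2*y^4 - 2*x^2 - 2*y^2 + 3*z^2 - 3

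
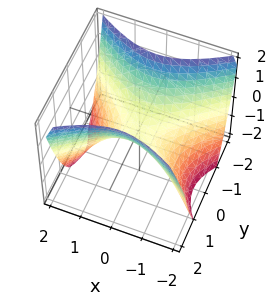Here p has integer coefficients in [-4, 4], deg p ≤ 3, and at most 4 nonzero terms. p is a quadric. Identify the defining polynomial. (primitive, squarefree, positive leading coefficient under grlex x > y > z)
2*x^2 - 3*y^2 + 3*z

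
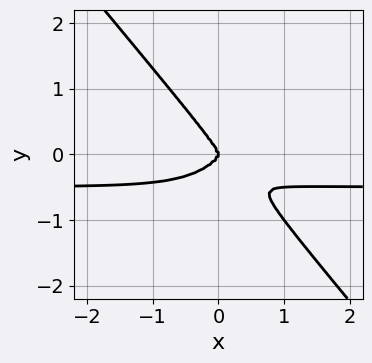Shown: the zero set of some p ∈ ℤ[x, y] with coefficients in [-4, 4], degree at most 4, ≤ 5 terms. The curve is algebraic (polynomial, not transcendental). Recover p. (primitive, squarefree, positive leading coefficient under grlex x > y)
2*x^3*y + x*y^3 + 2*y^4 + x^3

1. deg p = 4. The shape is more complex than any degree-3 curve.
2. Checking where it meets the axes: it crosses the x-axis at the gridline x = 0; it crosses the y-axis at the gridline y = 0.
3. Assembling these constraints gives the stated polynomial.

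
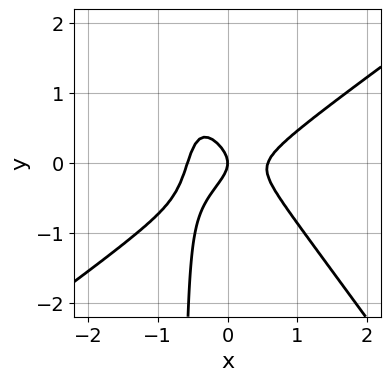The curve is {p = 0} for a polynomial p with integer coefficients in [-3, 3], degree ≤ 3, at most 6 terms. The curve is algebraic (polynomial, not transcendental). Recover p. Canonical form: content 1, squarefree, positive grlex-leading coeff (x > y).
3*x^3 - 2*x^2*y - 3*x*y^2 - 2*y^2 - x

(a) deg p = 3. The shape is more complex than any degree-2 curve.
(b) Against the integer gridlines: it meets the x-axis at x = 0 (among the integer gridlines); it meets the y-axis at y = 0 (among the integer gridlines).
(c) The integer polynomial consistent with all of this is the stated p.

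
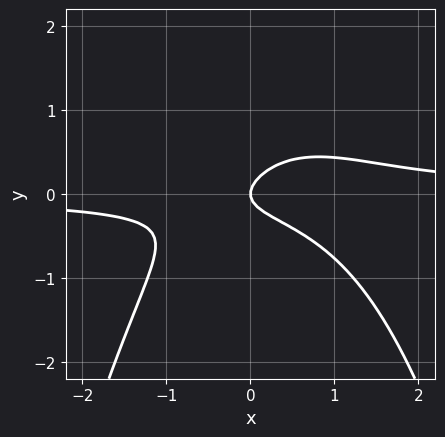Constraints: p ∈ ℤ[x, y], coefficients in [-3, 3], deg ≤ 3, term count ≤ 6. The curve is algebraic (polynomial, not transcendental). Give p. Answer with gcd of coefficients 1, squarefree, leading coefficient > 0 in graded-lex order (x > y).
First, the degree is 3 — the shape is more complex than any degree-2 curve.
Then, reading off the gridlines: one x-axis crossing is at x = 0; it crosses the y-axis at the gridline y = 0.
Finally, matching integer coefficients to the picture gives p.

2*x^2*y - x*y + 3*y^2 - x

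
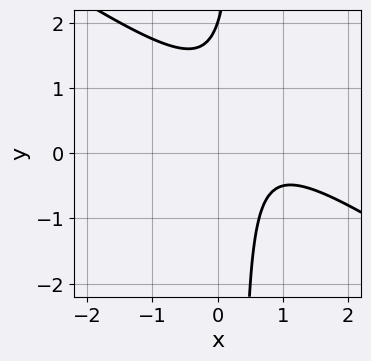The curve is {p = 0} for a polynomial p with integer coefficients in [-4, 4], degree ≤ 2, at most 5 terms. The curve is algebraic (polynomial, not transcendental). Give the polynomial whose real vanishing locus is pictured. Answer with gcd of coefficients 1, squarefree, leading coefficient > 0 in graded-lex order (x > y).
(a) The degree is 2 — the shape is more complex than any degree-1 curve.
(b) Checking where it meets the axes: it crosses the y-axis at the gridline y = 2; no x-intercept at any integer in the box.
(c) Matching integer coefficients to the picture gives p.

2*x^2 + 3*x*y - 3*x - y + 2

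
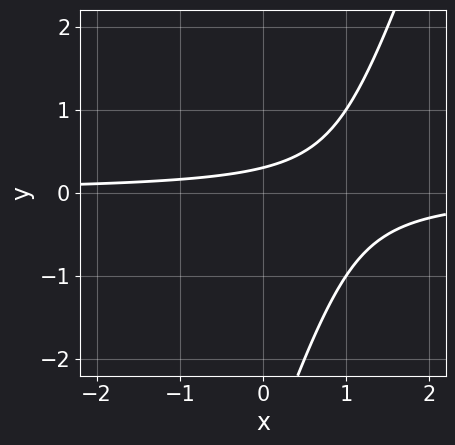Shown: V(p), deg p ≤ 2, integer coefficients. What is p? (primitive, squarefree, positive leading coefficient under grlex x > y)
3*x*y - y^2 - 3*y + 1

1. The degree is 2 — no degree-1 curve has this shape.
2. Reading off the gridlines: no x-intercept at any integer in the box.
3. Solving for integer coefficients yields p as stated.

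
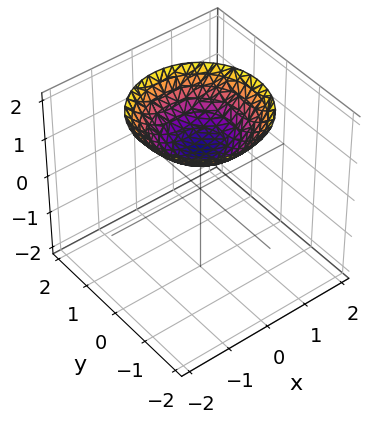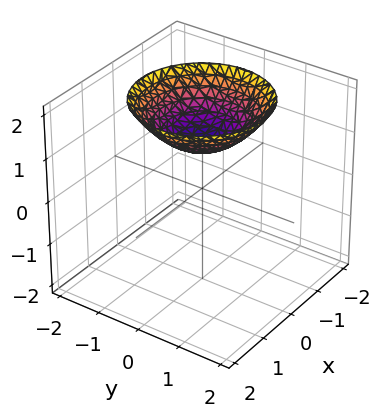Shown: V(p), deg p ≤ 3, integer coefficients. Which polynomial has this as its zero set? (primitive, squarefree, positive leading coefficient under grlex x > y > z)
First, degree: a generic line meets the surface in up to 2 points, so deg p = 2.
Next, symmetries: rotational symmetry about the z-axis ⇒ p depends on x, y only through x² + y².
Next, from the axis intercepts and sections: the surface avoids every integer x-axis point in the box; it meets the z-axis at z = 1 (among the integer gridlines); no y-intercept at any integer in the box; a circular section at z = 2 has radius between 1 and 2.
Finally, solving for integer coefficients yields p as stated.

x^2 + y^2 - 2*z + 2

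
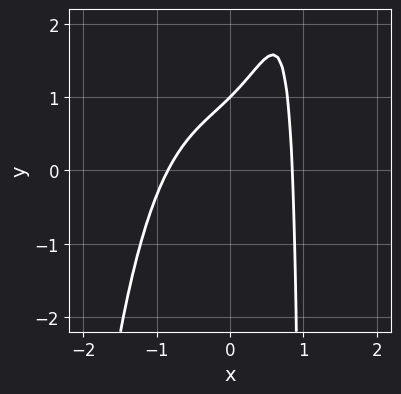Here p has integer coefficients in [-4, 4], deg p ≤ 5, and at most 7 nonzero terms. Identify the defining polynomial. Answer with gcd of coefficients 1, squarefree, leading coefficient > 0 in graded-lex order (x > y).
3*x^4 + 2*x^2 - 3*x*y + 3*y - 3

The degree is 4 — no degree-3 curve has this shape.
Reading off the gridlines: it crosses the y-axis at the gridline y = 1.
Assembling these constraints gives the stated polynomial.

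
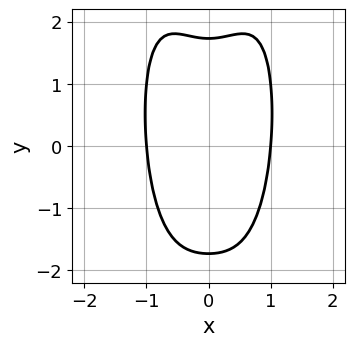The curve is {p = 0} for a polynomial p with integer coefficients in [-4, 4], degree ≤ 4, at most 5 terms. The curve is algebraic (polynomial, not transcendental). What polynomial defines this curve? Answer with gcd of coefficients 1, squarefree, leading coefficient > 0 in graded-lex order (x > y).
3*x^4 - x^2*y + y^2 - 3

deg p = 4. A generic line meets the curve in up to 4 points.
Symmetries: mirror symmetry x ↦ −x ⇒ only even powers of x.
From the axis intercepts and sections: among the integer gridlines, it crosses the x-axis at x ∈ {-1, 1}.
Putting this together gives p.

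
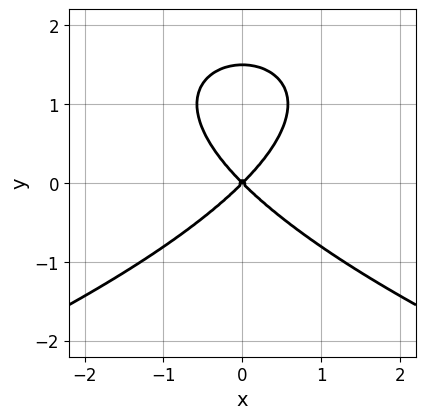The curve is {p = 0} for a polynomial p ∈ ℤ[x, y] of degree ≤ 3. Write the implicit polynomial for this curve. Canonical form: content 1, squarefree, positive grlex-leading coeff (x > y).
2*y^3 + 3*x^2 - 3*y^2

First, degree: no degree-2 curve has this shape, so deg p = 3.
Then, symmetries: mirror symmetry x ↦ −x ⇒ only even powers of x.
Next, from the visible intercepts: it crosses the x-axis at the gridline x = 0; it crosses the y-axis at the gridline y = 0.
Finally, fitting integer coefficients to these (and the overall shape) gives p.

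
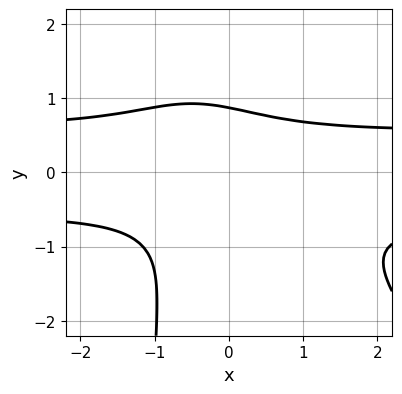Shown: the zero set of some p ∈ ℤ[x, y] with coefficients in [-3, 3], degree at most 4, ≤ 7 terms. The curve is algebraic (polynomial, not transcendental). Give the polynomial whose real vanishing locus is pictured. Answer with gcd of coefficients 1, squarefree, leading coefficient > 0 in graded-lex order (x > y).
3*x^2*y^2 + 2*x*y^3 + 3*y^3 - x^2 - 2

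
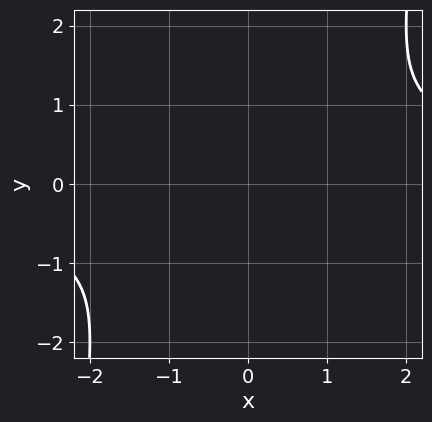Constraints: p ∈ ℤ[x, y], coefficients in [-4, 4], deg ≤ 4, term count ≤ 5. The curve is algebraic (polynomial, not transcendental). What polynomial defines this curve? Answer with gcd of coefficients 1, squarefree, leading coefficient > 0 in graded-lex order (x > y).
(a) deg p = 4.
(b) Putting this together gives p.

x^3*y - 2*x^2 - 2*y^2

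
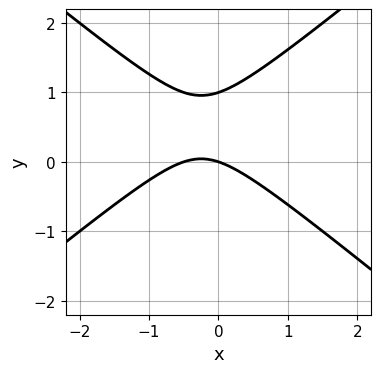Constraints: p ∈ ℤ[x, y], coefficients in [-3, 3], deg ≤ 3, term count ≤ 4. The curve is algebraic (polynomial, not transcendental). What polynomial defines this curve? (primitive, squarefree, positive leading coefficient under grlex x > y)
2*x^2 - 3*y^2 + x + 3*y

1. Degree: a generic line meets the curve in up to 2 points, so deg p = 2.
2. Against the integer gridlines: it meets the x-axis at x = 0 (among the integer gridlines); the y-axis gridline crossings are at y ∈ {0, 1}.
3. The integer polynomial consistent with all of this is the stated p.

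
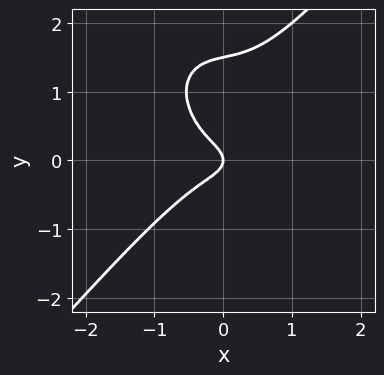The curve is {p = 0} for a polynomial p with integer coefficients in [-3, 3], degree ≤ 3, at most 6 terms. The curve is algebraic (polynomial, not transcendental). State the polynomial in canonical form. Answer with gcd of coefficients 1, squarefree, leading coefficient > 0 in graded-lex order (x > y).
3*x^3 - 2*y^3 + 3*y^2 + x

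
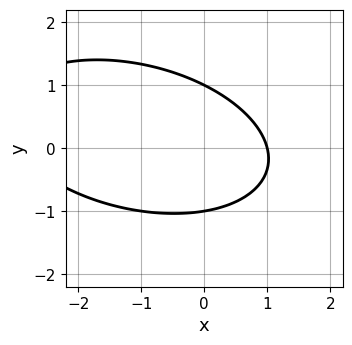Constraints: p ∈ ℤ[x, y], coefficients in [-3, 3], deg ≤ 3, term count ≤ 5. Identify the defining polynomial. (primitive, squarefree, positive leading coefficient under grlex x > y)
Degree: the shape is more complex than any degree-1 curve, so deg p = 2.
From the visible intercepts: among the integer gridlines, it crosses the y-axis at y ∈ {-1, 1}; it crosses the x-axis at the gridline x = 1.
These observations pin down the coefficients.

x^2 + x*y + 3*y^2 + 2*x - 3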